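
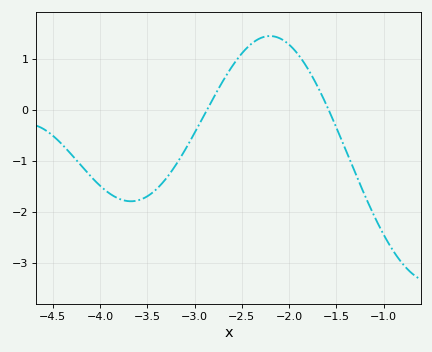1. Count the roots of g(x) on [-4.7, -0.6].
2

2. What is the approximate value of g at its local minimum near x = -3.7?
-1.8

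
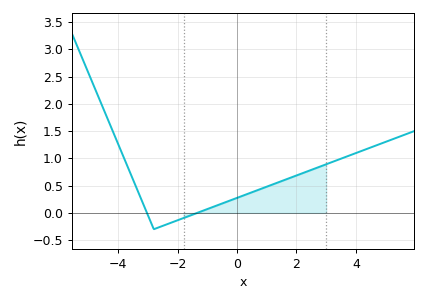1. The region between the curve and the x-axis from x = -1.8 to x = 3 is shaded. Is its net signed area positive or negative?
positive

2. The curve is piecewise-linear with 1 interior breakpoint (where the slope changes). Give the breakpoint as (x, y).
(-2.8, -0.3)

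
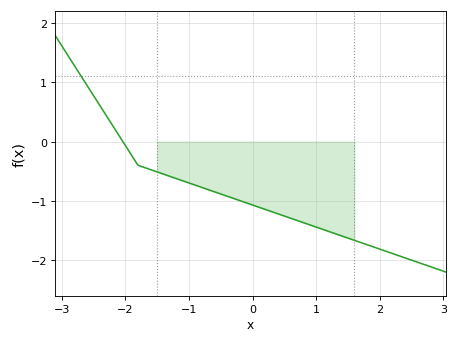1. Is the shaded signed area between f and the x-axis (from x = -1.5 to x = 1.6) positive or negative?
negative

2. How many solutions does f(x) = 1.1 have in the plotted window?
1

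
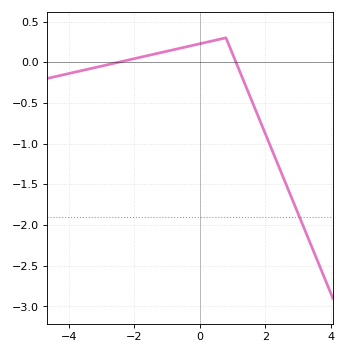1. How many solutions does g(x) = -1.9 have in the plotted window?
1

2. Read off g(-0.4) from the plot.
0.2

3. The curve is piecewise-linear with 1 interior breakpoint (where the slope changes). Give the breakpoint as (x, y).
(0.8, 0.3)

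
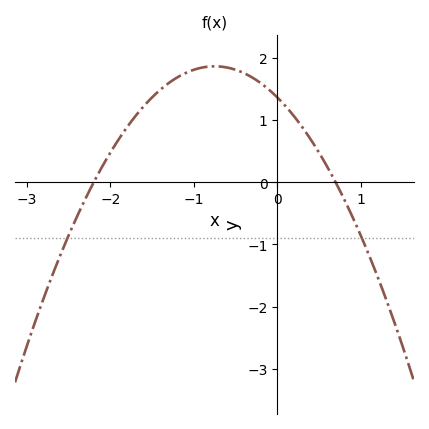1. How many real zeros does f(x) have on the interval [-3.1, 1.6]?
2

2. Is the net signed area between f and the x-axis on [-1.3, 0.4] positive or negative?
positive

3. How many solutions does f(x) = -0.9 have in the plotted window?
2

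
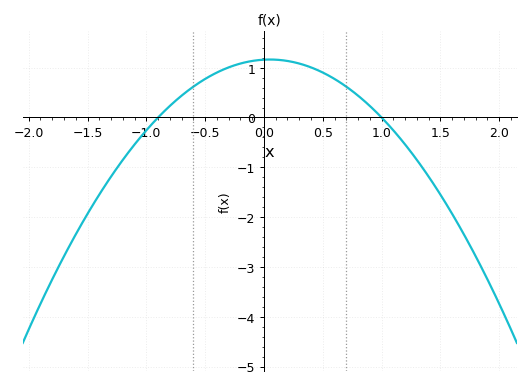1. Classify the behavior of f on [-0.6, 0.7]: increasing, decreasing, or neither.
neither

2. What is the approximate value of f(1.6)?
-1.9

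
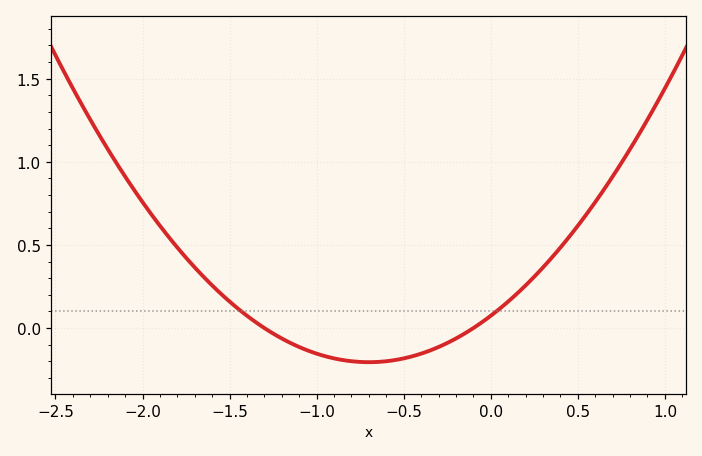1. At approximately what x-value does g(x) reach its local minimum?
-0.7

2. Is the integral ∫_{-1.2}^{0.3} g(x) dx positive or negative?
negative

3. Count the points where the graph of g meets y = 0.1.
2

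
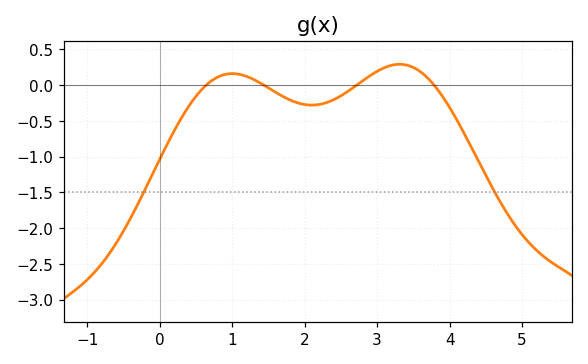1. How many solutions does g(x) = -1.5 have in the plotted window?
2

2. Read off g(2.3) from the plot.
-0.25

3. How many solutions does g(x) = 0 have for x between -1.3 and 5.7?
4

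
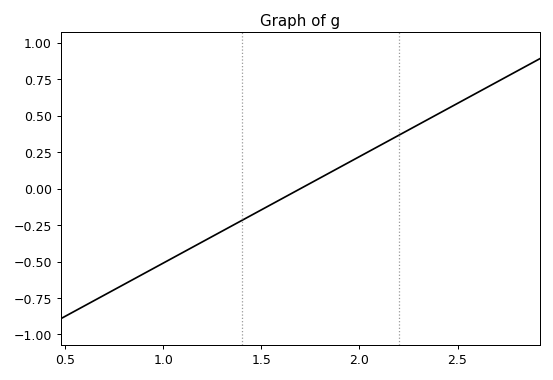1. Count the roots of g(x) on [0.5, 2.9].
1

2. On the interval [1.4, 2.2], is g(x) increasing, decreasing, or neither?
increasing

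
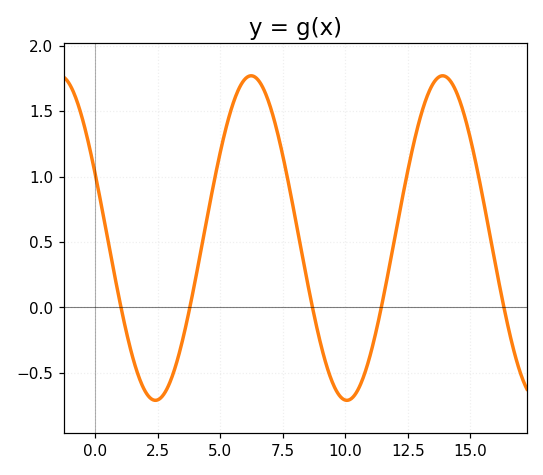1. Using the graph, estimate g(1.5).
-0.385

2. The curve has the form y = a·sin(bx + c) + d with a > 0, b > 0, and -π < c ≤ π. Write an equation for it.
y = 1.24sin(0.82x + 2.74) + 0.53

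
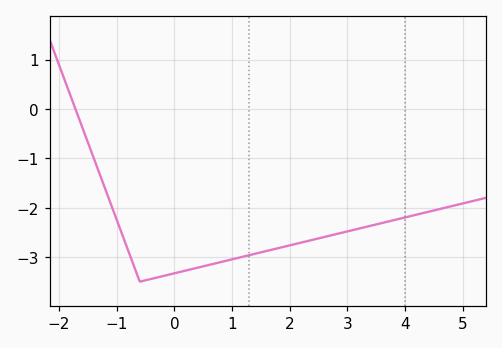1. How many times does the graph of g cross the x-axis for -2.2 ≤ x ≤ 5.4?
1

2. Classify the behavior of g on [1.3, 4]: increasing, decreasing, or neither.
increasing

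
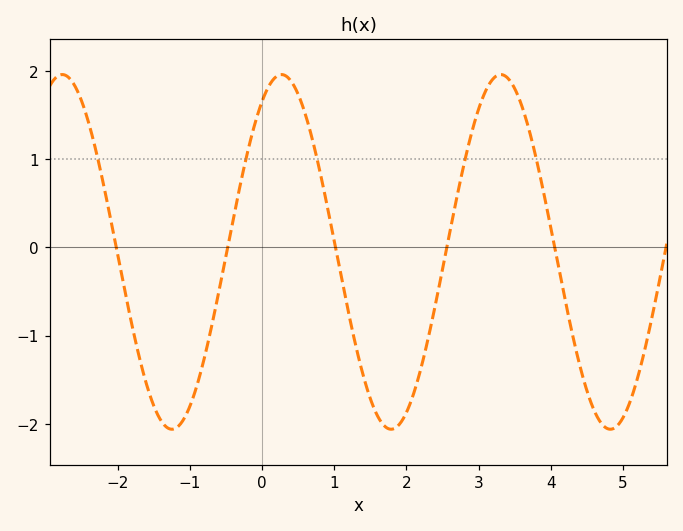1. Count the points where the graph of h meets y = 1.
5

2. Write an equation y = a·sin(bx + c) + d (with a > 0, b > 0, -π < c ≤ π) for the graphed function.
y = 2.01sin(2.07x + 1.01) - 0.05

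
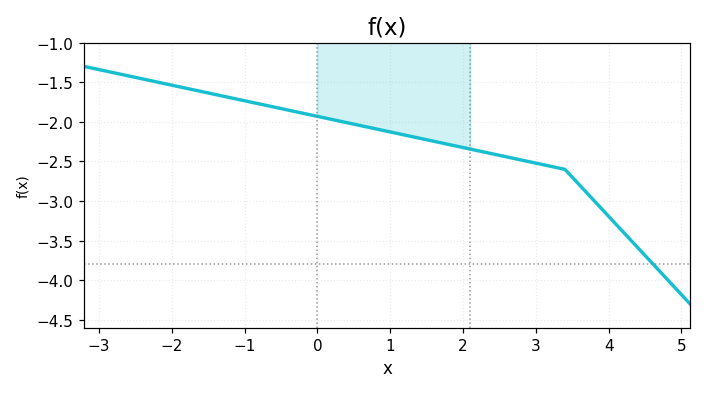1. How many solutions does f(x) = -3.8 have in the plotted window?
1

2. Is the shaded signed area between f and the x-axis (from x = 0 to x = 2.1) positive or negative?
negative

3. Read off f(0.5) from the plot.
-2.05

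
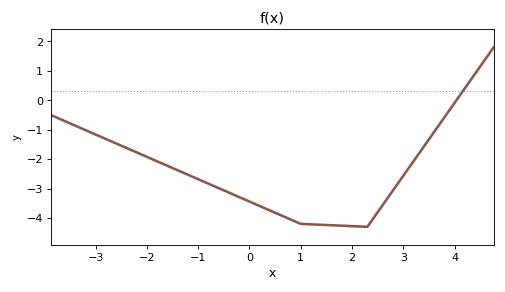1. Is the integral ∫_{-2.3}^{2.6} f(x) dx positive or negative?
negative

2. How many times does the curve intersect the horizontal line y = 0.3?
1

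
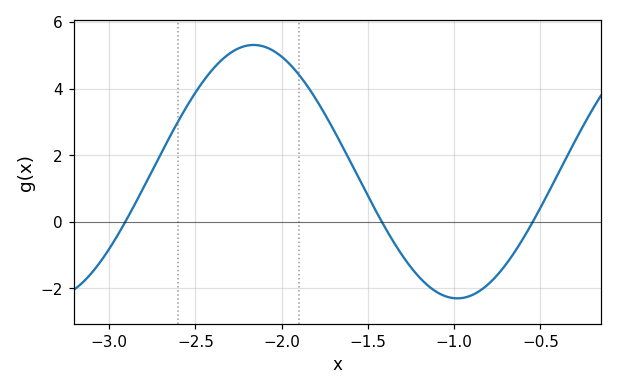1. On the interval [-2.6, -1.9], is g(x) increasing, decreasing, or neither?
neither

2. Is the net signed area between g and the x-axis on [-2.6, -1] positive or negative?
positive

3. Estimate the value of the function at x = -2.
5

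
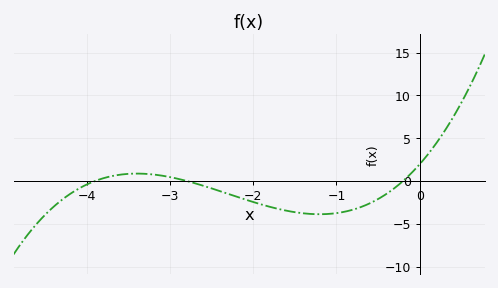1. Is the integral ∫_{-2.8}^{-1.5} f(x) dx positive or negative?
negative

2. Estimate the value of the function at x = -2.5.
-0.869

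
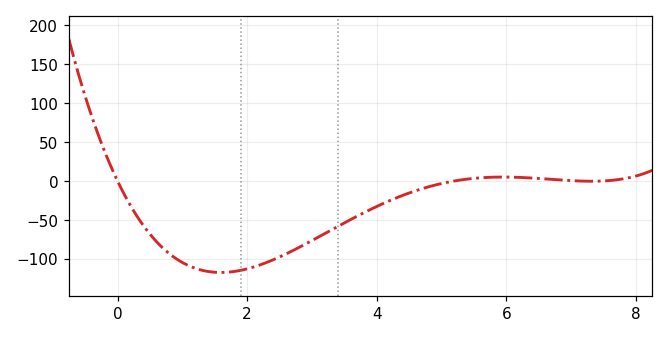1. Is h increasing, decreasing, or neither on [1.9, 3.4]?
increasing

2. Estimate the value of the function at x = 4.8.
-7.51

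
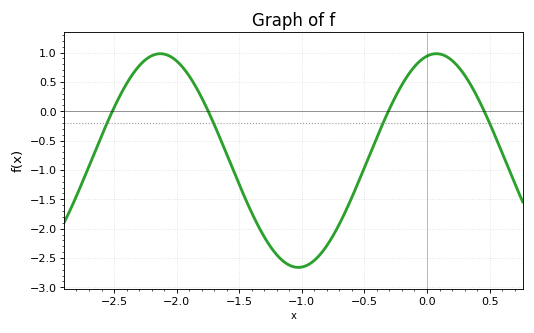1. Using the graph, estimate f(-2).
0.85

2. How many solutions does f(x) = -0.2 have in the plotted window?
4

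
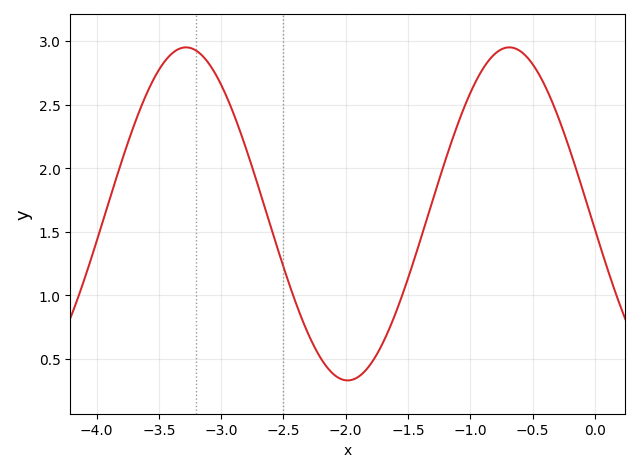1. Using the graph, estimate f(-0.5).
2.8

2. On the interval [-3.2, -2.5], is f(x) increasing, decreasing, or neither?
decreasing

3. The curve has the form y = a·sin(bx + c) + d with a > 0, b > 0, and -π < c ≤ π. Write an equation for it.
y = 1.31sin(2.4x - 3.1) + 1.64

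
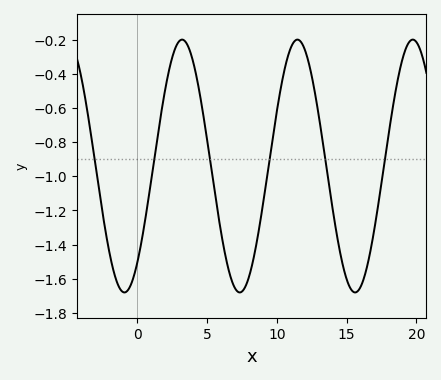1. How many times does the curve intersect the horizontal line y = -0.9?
6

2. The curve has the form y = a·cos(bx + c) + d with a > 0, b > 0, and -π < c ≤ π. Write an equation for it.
y = 0.74cos(0.76x - 2.4) - 0.94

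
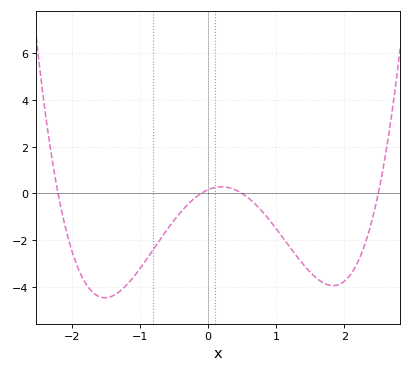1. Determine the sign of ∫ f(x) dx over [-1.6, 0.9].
negative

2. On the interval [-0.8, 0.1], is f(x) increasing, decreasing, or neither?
increasing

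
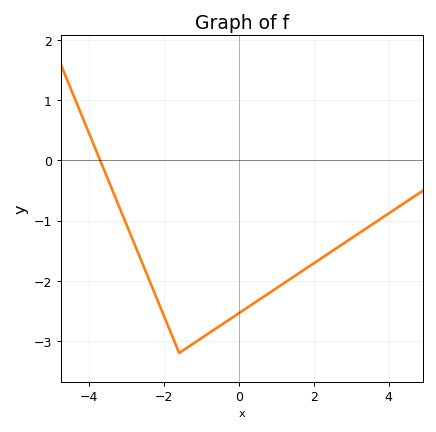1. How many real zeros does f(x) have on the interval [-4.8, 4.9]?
1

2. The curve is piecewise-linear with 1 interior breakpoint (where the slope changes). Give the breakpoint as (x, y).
(-1.6, -3.2)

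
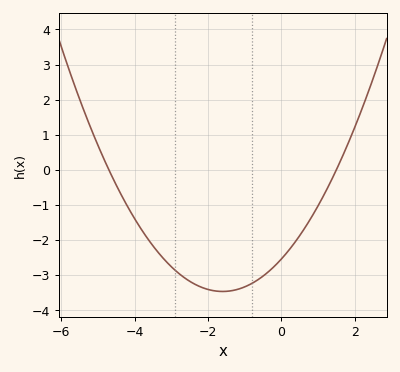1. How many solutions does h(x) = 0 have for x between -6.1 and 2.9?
2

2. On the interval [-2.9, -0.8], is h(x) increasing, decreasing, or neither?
neither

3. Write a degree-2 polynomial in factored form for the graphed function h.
y = 0.36(x + 4.7)(x - 1.5)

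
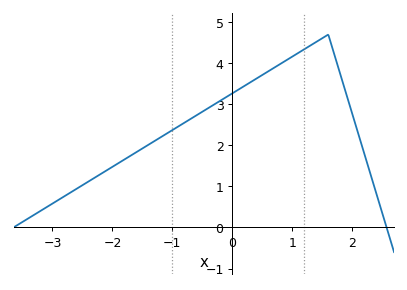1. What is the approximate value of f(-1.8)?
1.7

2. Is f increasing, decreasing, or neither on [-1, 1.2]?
increasing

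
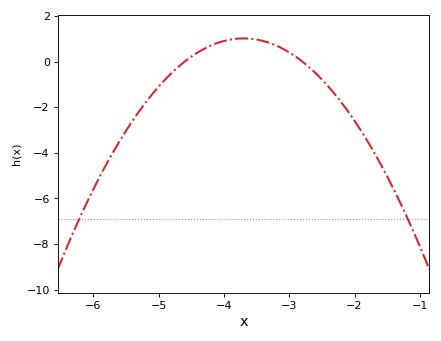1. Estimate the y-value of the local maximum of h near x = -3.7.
1.01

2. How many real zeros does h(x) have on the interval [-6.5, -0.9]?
2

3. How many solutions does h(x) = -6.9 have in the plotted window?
2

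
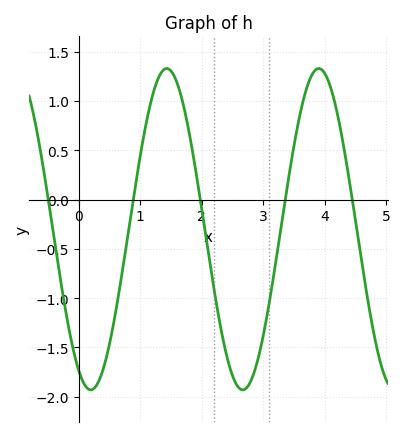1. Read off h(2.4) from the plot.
-1.57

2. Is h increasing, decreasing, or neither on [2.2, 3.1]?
neither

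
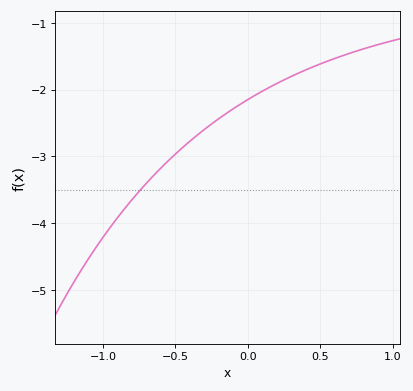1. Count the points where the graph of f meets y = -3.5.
1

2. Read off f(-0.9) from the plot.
-3.92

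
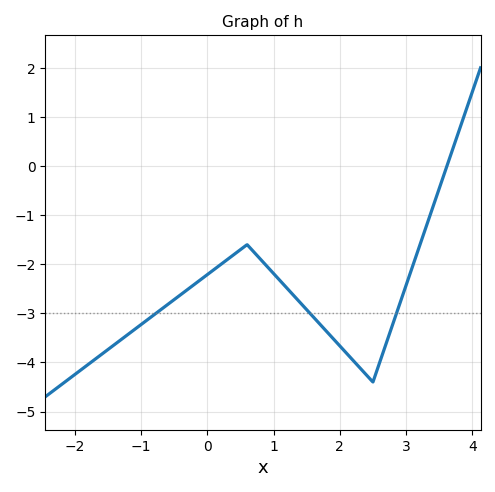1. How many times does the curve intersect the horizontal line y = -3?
3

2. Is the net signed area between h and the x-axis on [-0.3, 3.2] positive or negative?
negative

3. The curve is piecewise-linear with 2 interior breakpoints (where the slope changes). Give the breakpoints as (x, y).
(0.6, -1.6); (2.5, -4.4)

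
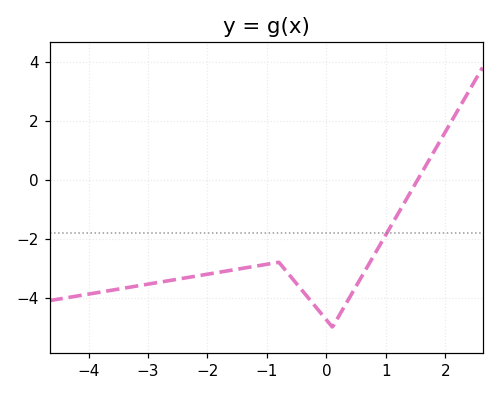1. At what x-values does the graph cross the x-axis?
1.5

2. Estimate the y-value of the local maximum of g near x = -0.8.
-2.8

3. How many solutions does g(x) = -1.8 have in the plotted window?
1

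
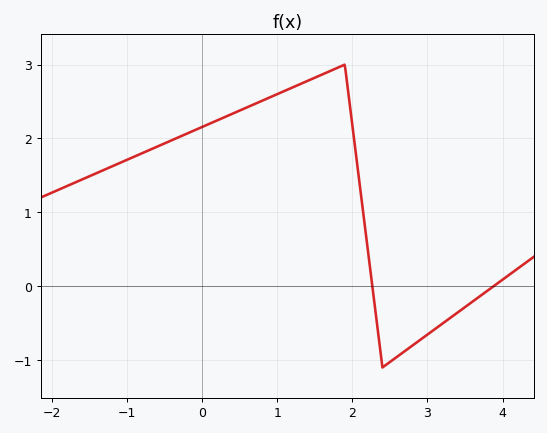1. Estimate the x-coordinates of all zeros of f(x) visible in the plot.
2.27, 3.88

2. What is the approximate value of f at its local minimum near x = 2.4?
-1.1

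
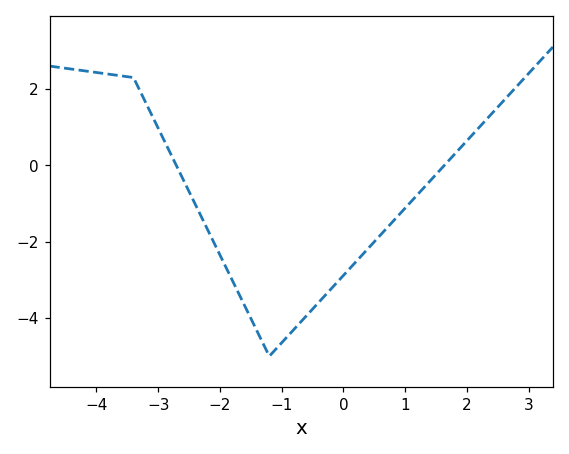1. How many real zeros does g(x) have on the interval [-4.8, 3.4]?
2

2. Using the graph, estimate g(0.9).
-1.3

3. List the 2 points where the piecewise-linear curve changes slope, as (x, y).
(-3.4, 2.3); (-1.2, -5)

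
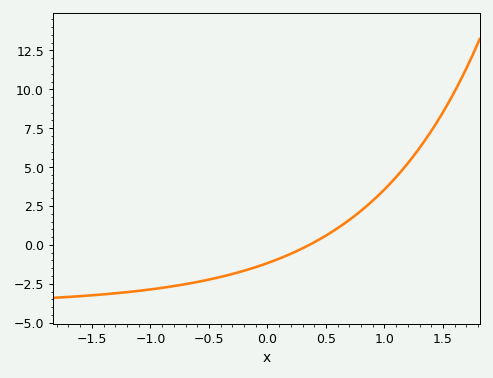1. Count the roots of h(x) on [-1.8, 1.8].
1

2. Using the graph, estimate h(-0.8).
-2.65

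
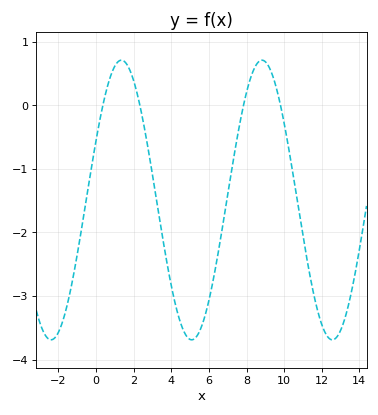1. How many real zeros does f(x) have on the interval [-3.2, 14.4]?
4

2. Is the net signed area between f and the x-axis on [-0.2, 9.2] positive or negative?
negative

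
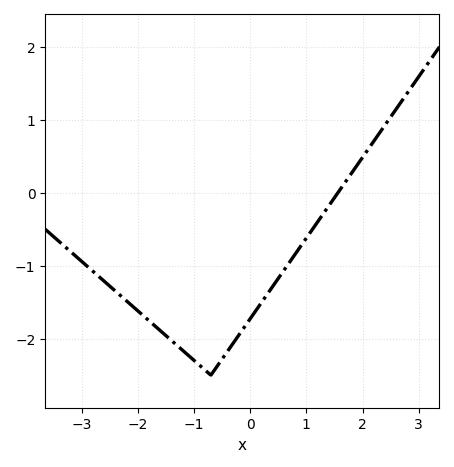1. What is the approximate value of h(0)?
-1.73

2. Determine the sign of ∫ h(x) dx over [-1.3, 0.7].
negative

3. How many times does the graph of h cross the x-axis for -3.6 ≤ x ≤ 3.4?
1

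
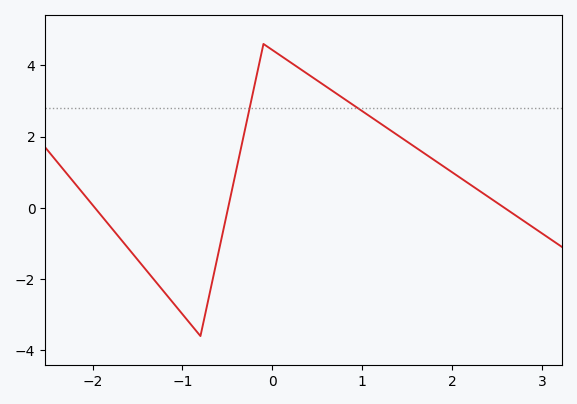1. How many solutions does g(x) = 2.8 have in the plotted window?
2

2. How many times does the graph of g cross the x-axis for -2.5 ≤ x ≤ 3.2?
3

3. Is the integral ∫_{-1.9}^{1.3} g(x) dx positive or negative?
positive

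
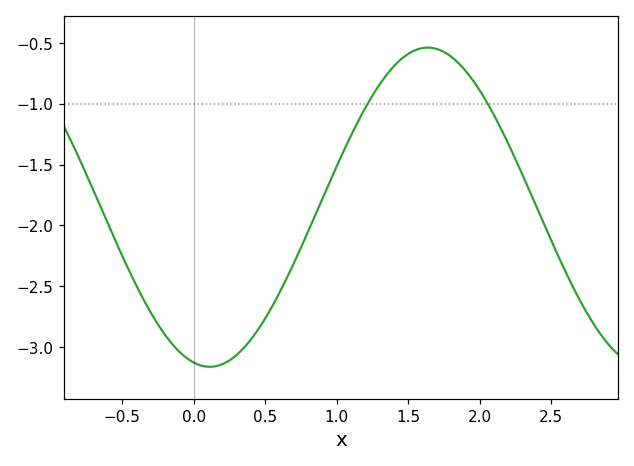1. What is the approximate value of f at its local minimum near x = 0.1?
-3.15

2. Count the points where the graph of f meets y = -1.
2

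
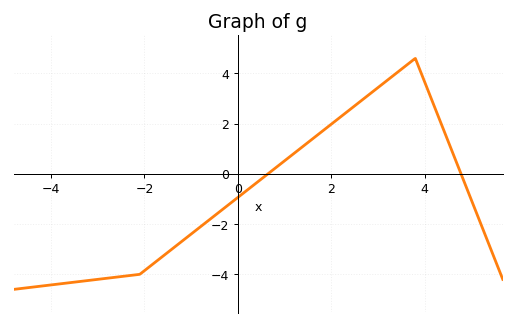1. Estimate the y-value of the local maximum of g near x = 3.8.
4.6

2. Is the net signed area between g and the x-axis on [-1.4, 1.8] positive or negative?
negative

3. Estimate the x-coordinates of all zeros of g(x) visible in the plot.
0.644, 4.78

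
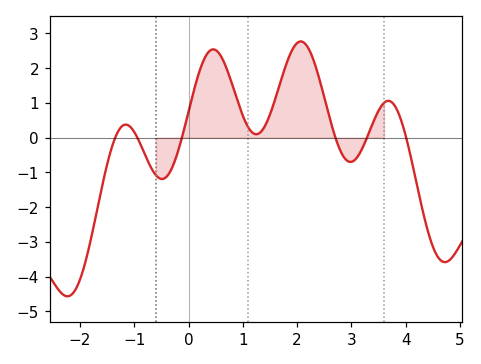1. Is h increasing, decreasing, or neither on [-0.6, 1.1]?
neither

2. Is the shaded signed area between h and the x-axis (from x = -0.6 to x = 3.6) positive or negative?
positive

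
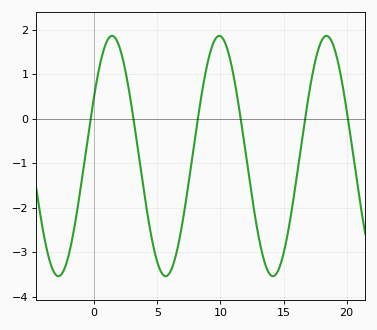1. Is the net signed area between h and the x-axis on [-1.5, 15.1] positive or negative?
negative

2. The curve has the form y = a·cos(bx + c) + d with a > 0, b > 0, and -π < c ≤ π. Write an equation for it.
y = 2.7cos(0.74x - 1.1) - 0.84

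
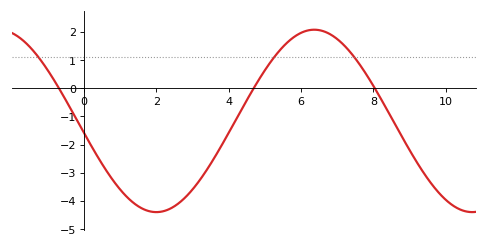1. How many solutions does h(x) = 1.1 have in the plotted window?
3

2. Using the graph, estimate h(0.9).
-3.43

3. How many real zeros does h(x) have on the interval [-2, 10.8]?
3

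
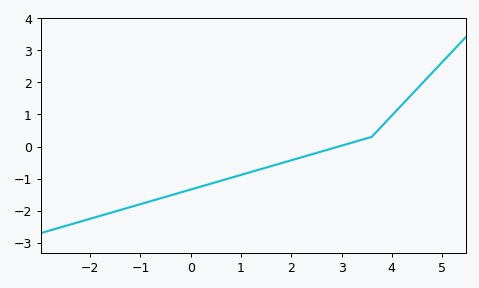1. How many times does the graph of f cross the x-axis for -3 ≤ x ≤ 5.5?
1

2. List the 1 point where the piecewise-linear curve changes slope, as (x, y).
(3.6, 0.3)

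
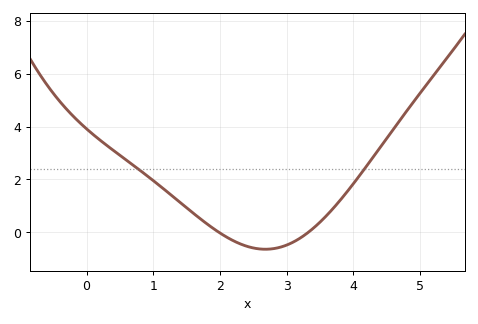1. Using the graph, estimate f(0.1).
3.6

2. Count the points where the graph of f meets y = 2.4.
2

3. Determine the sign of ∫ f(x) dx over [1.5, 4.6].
positive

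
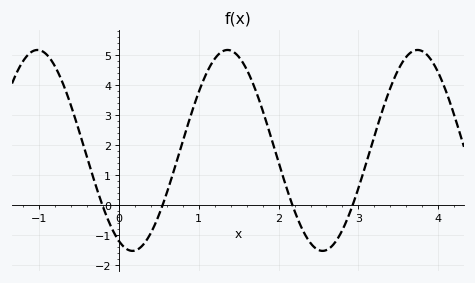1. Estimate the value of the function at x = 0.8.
2.1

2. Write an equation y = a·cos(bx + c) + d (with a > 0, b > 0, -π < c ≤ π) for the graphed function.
y = 3.35cos(2.6x + 2.7) + 1.82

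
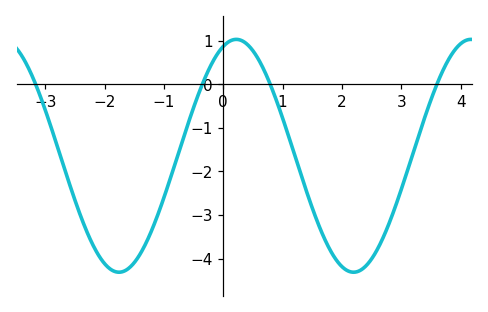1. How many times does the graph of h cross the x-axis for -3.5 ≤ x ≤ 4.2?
4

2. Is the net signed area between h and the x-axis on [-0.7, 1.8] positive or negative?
negative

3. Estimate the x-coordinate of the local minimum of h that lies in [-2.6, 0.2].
-1.76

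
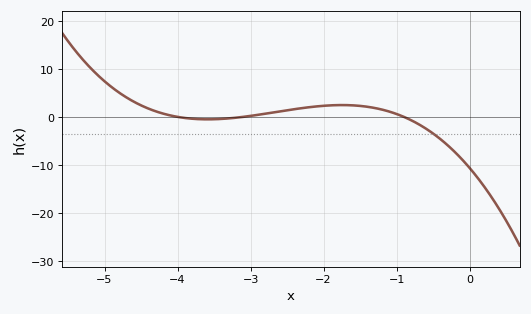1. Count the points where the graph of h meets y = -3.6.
1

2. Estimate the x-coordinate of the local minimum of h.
-3.6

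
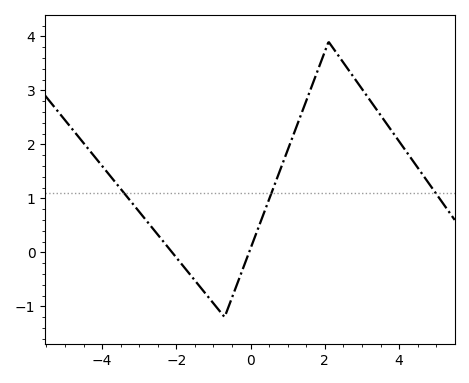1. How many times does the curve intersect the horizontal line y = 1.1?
3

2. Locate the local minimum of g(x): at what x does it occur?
-0.701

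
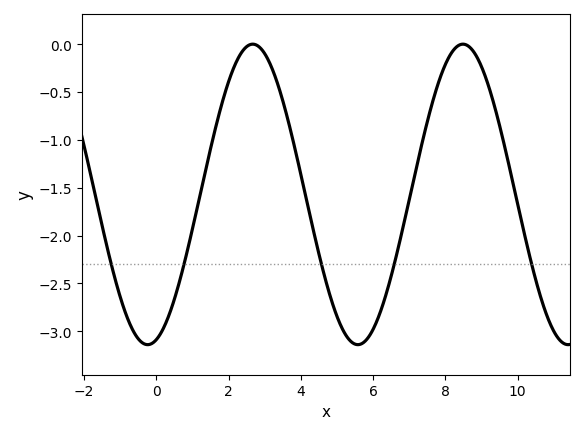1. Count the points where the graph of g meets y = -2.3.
5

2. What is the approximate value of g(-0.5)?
-3.1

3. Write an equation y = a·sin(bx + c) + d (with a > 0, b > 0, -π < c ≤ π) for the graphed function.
y = 1.57sin(1.1x - 1.3) - 1.57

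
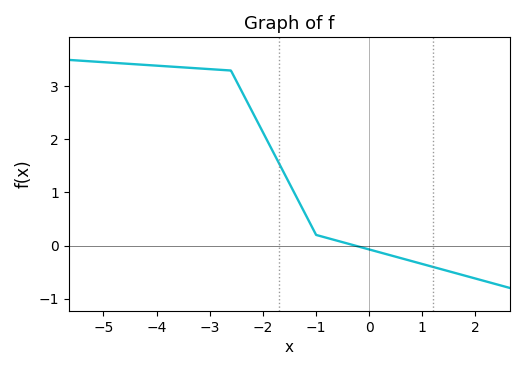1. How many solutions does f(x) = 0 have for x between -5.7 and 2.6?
1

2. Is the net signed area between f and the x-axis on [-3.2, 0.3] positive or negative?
positive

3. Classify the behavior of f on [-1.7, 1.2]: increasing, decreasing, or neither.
decreasing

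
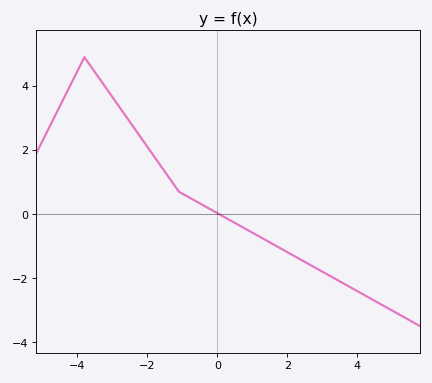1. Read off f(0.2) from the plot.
0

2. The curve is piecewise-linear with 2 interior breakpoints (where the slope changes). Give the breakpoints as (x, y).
(-3.8, 4.9); (-1.1, 0.7)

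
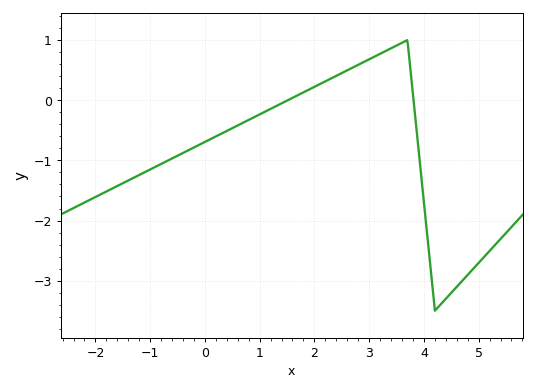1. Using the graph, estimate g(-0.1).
-0.7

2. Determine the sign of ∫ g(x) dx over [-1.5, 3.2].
negative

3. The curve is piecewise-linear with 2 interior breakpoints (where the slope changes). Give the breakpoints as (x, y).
(3.7, 1); (4.2, -3.5)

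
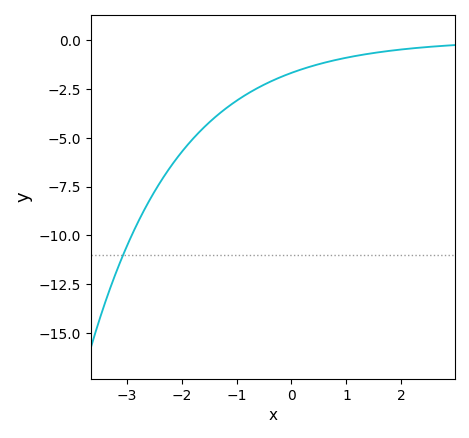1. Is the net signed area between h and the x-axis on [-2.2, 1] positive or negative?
negative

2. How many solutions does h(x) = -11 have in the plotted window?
1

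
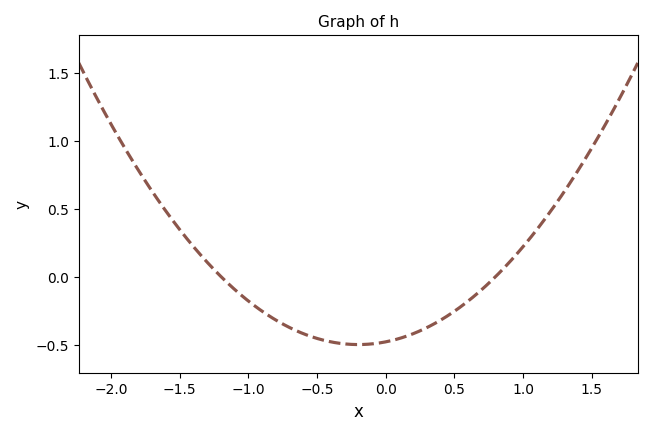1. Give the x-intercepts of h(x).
-1.2, 0.8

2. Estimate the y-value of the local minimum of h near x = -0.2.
-0.5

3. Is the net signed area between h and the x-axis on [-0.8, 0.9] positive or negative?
negative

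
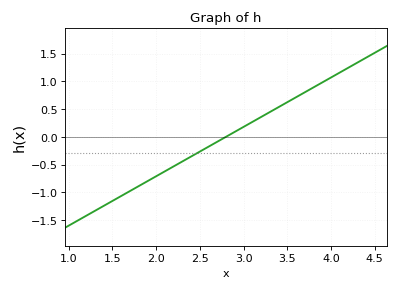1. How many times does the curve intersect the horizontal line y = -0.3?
1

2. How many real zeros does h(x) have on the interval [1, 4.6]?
1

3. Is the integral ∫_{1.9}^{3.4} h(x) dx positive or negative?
negative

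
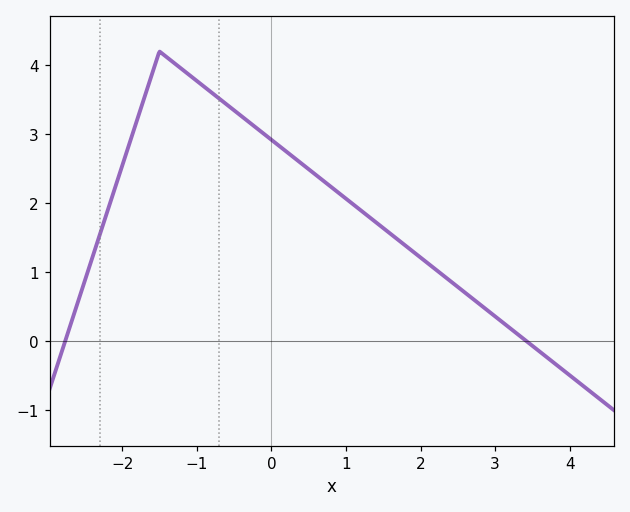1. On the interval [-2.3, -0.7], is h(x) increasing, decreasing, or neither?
neither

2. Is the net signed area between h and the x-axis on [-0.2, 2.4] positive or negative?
positive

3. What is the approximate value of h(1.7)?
1.5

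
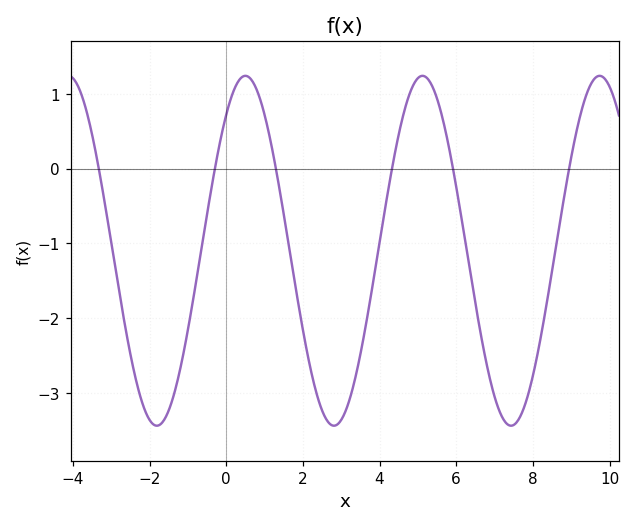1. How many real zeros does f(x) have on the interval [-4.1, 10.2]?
6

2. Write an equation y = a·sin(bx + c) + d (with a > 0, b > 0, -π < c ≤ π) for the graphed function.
y = 2.34sin(1.36x + 0.89) - 1.1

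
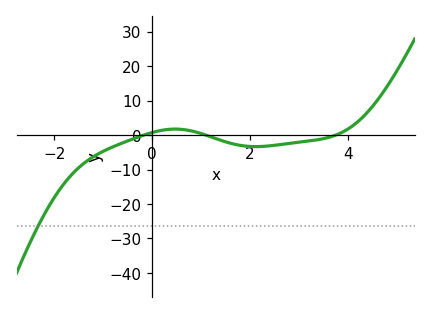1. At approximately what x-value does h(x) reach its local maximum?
0.472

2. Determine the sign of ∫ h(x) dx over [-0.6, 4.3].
negative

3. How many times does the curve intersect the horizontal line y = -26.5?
1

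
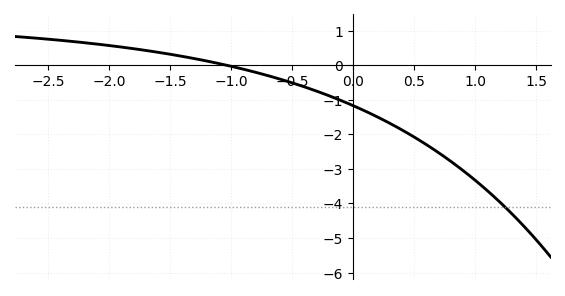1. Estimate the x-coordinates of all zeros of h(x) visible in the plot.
-1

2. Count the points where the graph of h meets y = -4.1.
1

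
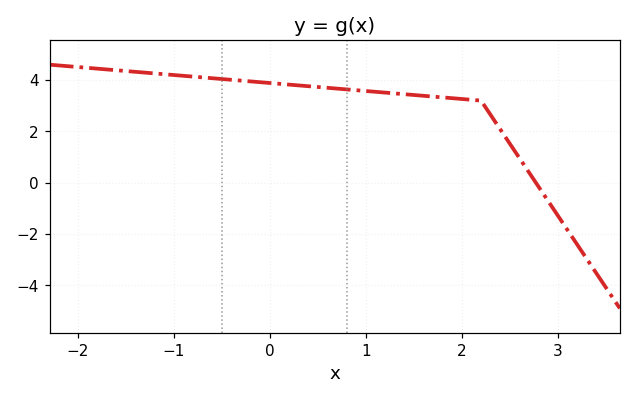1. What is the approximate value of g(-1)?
4.2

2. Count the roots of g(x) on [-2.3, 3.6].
1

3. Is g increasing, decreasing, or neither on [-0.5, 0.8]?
decreasing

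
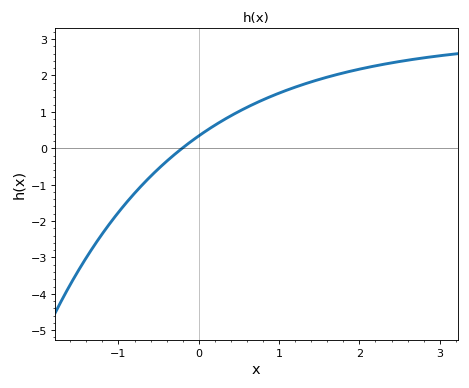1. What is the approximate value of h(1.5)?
1.9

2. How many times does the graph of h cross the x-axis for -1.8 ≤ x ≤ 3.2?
1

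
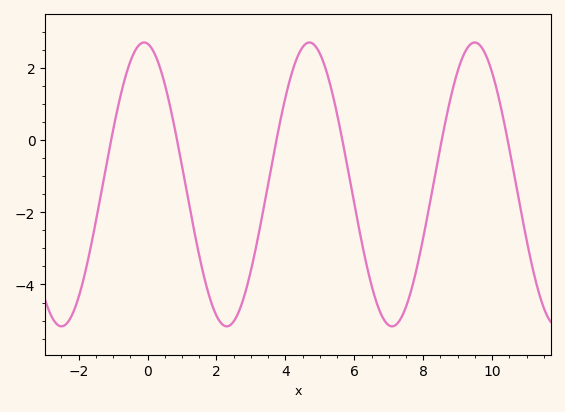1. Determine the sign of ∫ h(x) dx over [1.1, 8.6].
negative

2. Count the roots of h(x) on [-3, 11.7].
6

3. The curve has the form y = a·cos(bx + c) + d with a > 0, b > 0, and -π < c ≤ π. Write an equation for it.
y = 3.93cos(1.31x + 0.13) - 1.23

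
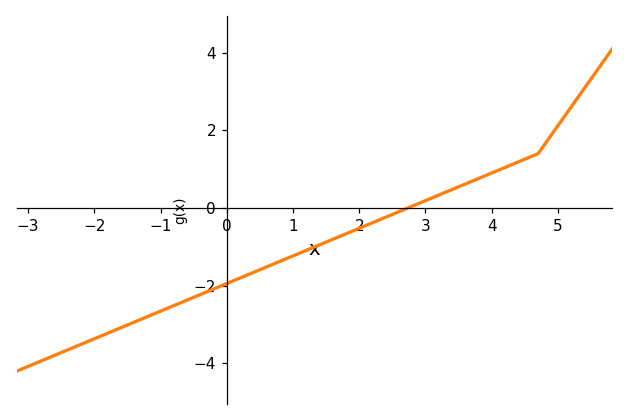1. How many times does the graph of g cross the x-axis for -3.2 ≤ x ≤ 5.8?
1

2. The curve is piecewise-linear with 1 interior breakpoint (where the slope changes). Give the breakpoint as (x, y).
(4.7, 1.4)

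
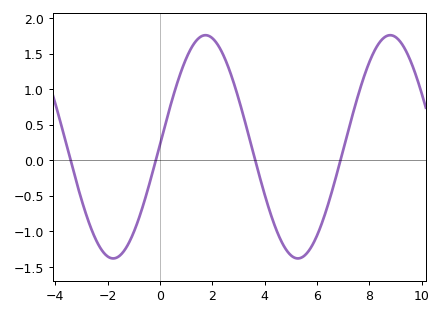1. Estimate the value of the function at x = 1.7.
1.76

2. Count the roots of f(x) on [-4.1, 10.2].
4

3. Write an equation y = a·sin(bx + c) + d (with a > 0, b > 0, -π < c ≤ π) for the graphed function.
y = 1.57sin(0.89x + 0.02) + 0.19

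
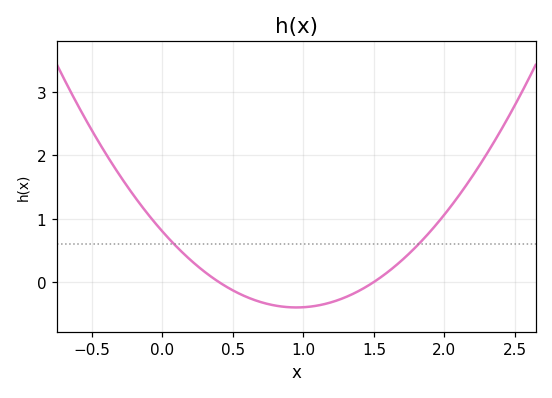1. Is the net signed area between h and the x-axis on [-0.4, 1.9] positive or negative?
positive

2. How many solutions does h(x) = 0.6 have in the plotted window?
2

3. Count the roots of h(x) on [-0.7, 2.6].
2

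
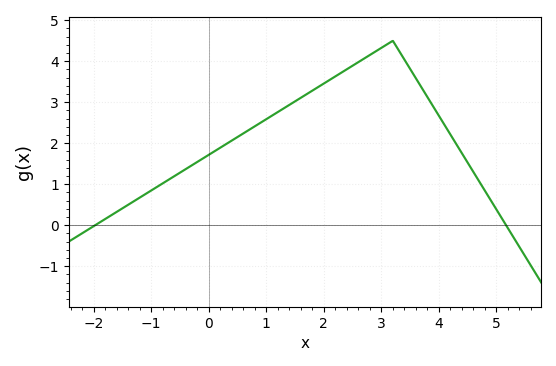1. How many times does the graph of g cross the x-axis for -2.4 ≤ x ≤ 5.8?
2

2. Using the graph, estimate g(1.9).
3.37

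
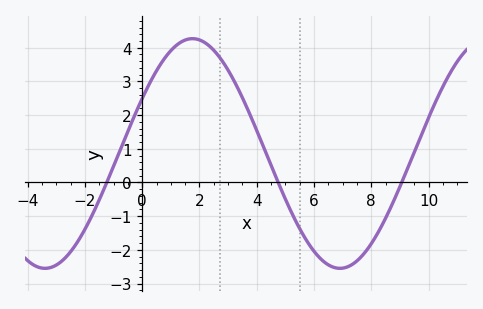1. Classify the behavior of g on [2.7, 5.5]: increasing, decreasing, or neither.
decreasing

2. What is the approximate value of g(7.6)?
-2.2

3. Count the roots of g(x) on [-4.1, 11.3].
3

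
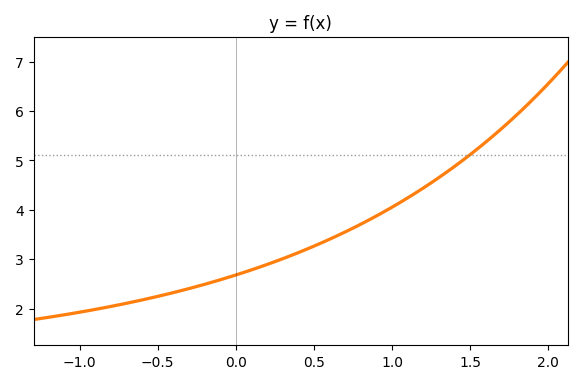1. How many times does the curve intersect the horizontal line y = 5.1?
1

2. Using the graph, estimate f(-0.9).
2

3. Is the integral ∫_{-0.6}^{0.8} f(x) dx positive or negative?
positive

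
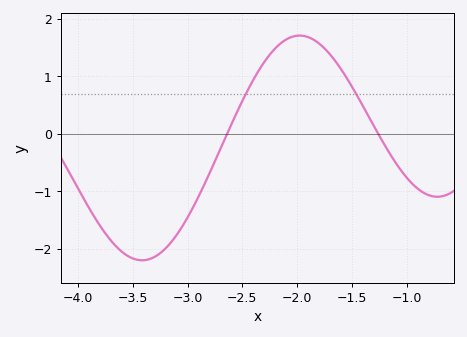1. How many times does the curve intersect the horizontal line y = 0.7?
2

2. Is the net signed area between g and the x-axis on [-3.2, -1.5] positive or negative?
positive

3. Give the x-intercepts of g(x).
-2.64, -1.26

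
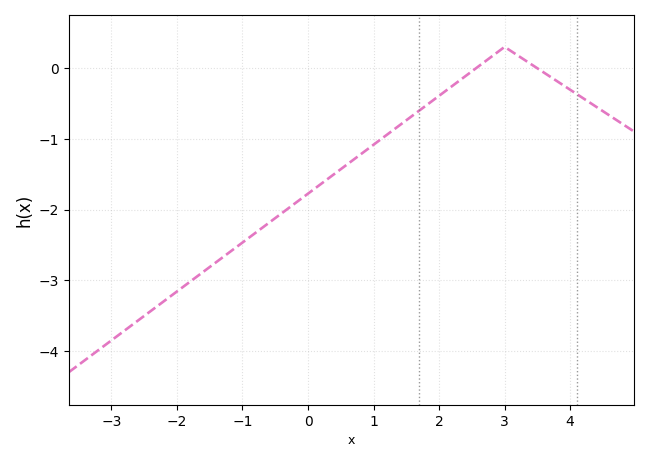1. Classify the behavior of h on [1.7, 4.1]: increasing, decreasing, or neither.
neither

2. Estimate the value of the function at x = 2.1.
-0.3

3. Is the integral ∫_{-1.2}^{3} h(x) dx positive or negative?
negative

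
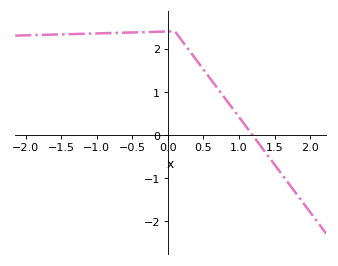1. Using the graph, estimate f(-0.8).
2.4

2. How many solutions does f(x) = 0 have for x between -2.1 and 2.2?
1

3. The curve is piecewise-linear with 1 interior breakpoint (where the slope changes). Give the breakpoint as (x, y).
(0.1, 2.4)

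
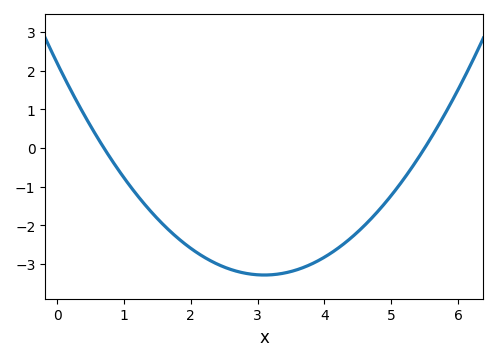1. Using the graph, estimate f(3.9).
-2.9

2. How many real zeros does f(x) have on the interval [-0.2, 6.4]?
2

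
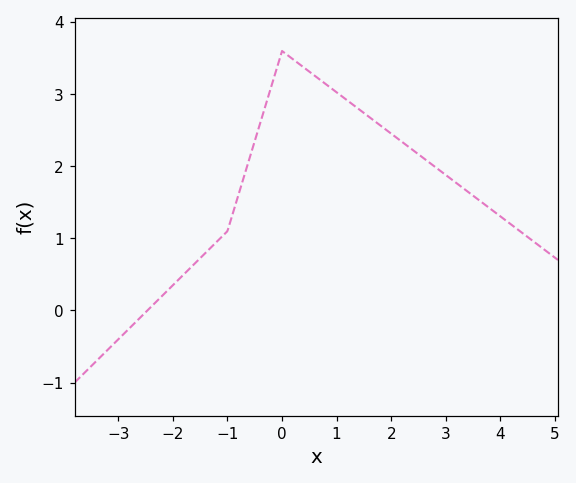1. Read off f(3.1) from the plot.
1.82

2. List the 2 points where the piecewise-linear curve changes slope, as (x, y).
(-1, 1.1); (0, 3.6)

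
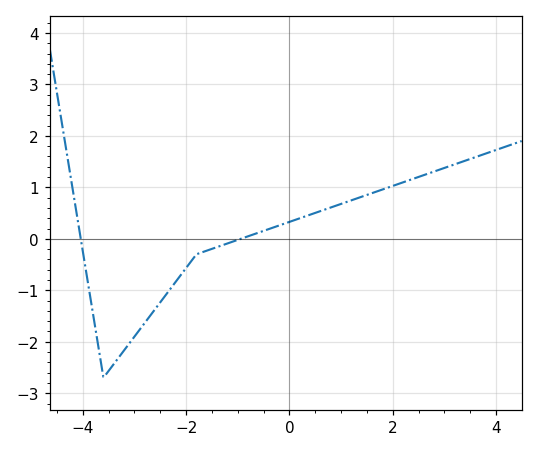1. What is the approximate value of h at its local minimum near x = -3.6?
-2.7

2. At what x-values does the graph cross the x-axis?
-4.04, -0.941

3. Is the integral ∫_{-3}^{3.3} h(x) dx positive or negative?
positive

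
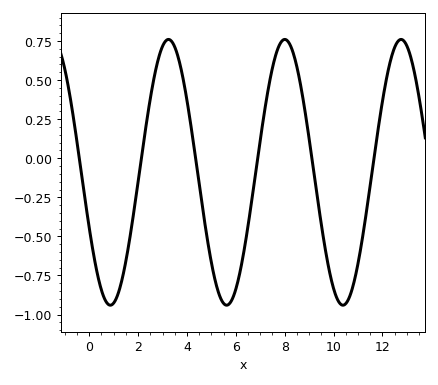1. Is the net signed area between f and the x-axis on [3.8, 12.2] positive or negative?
negative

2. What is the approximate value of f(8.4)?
0.646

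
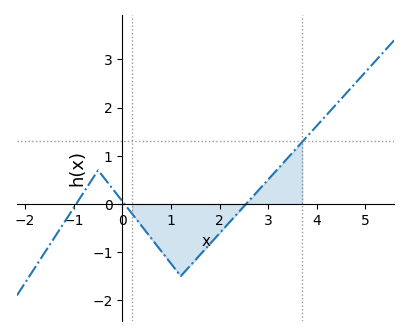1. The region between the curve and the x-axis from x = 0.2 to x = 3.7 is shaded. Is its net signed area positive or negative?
negative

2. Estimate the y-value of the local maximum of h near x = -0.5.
0.7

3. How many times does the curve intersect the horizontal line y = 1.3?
1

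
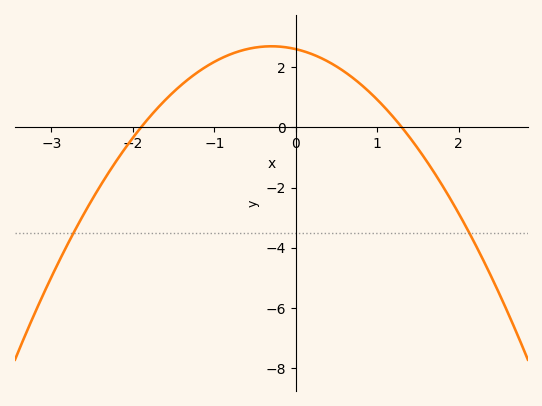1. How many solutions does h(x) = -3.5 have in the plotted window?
2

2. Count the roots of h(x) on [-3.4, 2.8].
2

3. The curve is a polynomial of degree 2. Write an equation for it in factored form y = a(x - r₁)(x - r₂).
y = -1.05(x + 1.9)(x - 1.3)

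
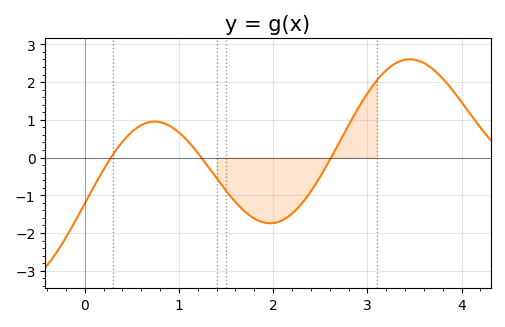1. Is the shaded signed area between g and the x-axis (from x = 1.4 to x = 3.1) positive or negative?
negative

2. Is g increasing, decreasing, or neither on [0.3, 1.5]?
neither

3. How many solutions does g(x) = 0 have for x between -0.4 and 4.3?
3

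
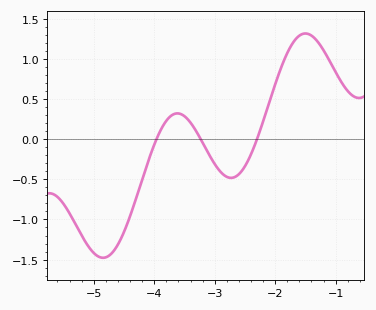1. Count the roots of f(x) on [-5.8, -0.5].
3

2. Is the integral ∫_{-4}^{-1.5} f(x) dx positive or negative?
positive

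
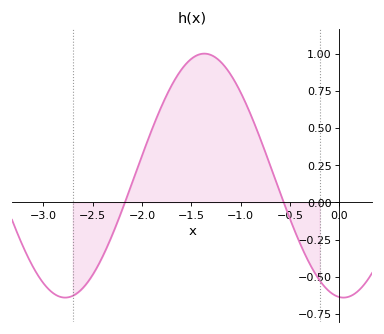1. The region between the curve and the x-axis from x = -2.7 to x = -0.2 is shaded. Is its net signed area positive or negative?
positive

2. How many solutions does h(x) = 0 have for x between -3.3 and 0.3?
2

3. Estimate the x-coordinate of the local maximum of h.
-1.35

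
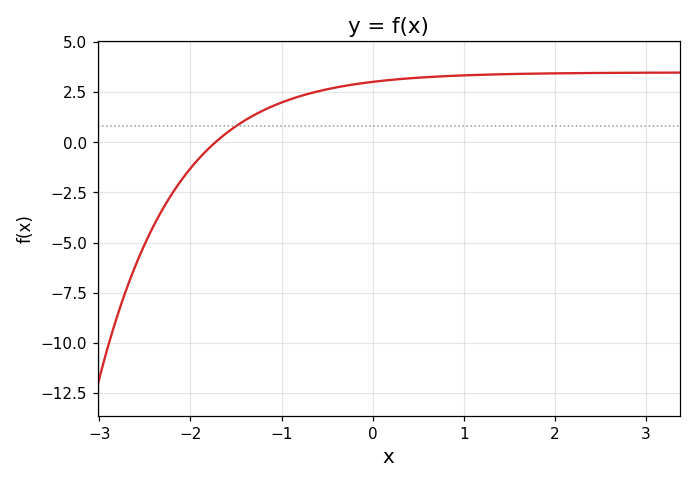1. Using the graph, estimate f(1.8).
3.4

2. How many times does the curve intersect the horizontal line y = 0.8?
1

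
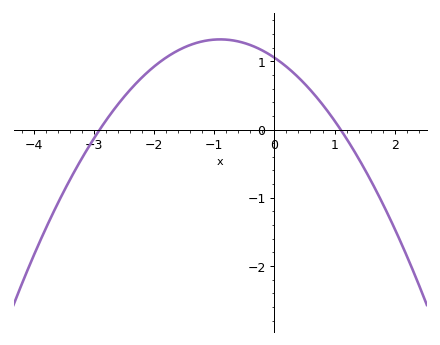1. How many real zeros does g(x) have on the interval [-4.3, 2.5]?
2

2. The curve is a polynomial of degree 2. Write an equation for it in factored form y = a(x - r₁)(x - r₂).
y = -0.33(x + 2.9)(x - 1.1)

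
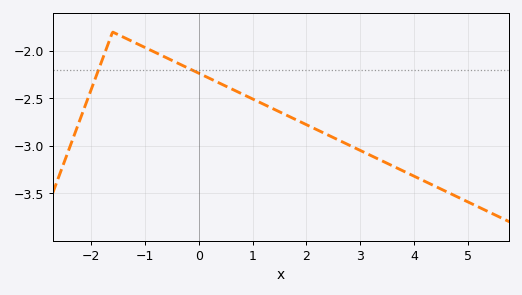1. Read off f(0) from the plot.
-2.23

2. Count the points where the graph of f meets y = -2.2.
2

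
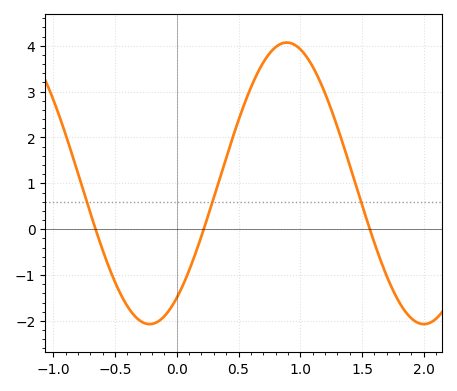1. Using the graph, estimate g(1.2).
3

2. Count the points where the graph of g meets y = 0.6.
3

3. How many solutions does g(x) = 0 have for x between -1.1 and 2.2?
3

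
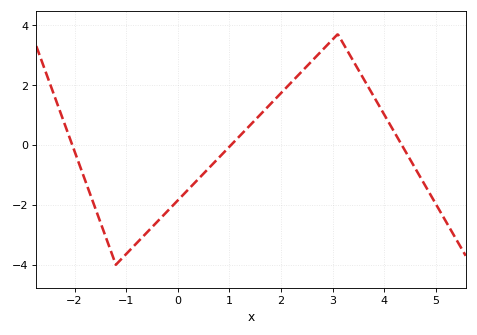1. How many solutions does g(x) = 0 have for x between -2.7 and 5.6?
3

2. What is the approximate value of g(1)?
0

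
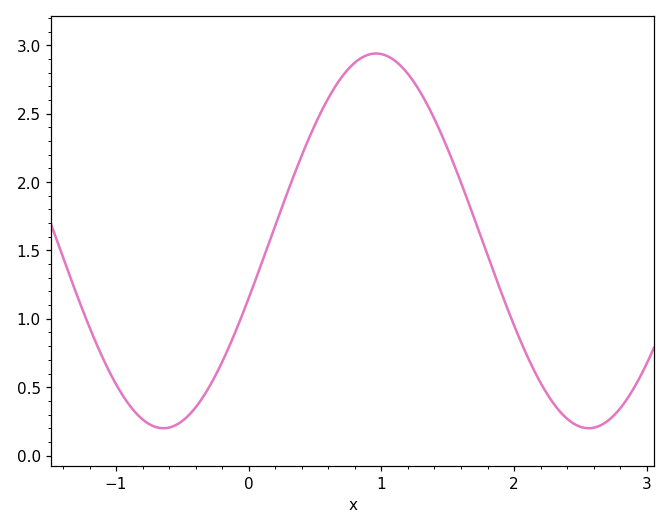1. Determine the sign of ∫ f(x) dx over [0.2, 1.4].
positive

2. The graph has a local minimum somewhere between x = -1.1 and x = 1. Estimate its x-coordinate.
-0.642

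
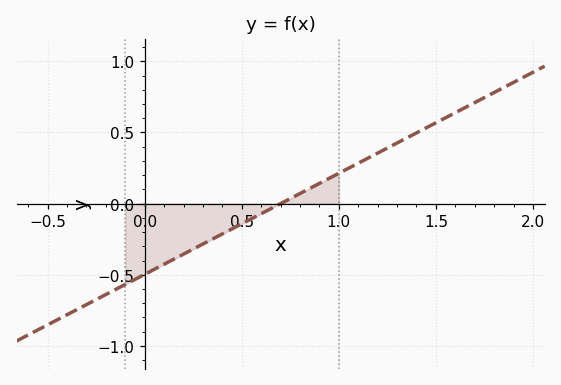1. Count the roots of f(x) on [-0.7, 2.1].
1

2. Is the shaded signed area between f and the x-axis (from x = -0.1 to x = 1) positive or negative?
negative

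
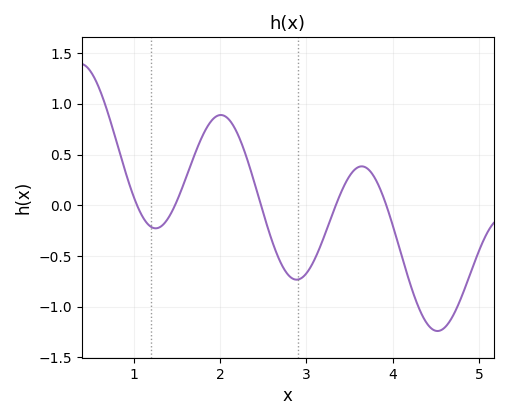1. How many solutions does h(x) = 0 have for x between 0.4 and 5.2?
5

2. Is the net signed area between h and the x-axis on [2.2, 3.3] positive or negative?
negative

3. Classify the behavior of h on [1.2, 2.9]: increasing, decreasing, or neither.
neither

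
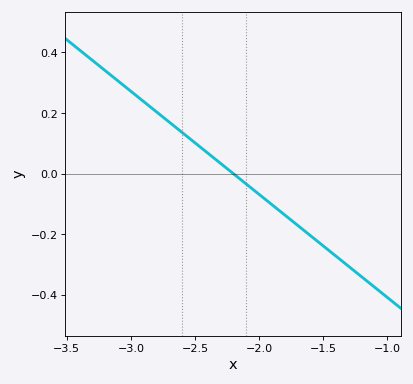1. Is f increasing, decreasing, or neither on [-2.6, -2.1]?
decreasing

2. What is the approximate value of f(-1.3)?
-0.3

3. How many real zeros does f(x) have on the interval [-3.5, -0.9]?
1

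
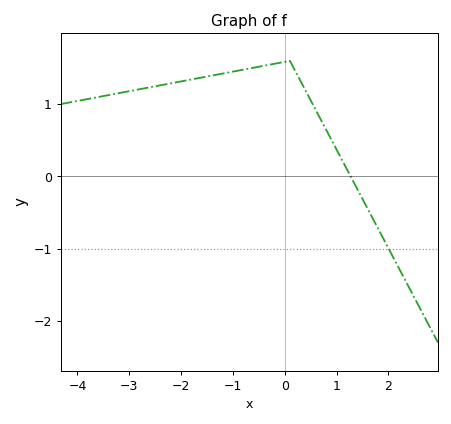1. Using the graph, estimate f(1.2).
0.099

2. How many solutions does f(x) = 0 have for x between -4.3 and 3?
1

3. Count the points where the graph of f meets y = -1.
1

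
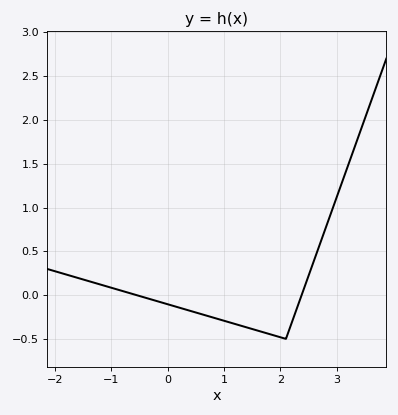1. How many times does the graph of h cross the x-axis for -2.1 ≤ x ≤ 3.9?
2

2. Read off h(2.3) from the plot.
-0.15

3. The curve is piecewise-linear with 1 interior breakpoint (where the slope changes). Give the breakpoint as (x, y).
(2.1, -0.5)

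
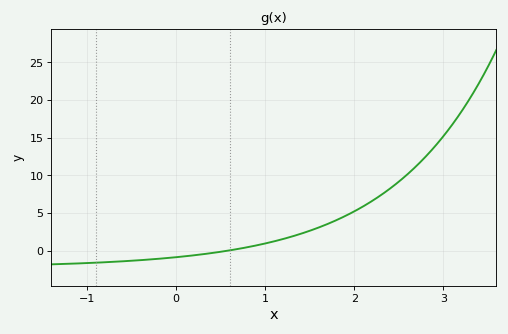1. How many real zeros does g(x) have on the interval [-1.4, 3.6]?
1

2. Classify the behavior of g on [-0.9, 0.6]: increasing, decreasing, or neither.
increasing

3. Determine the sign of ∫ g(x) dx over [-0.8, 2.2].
positive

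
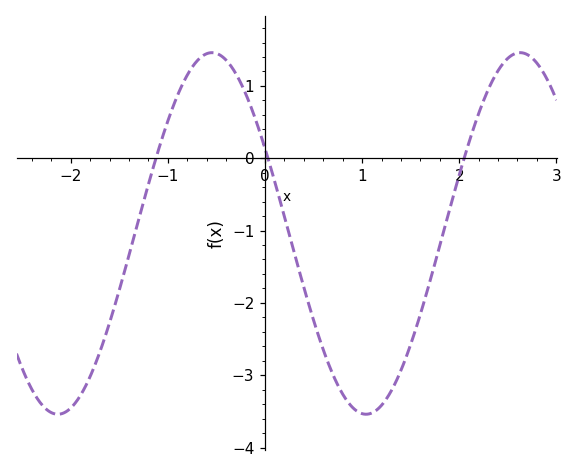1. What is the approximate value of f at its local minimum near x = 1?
-3.54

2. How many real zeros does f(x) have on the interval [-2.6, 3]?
3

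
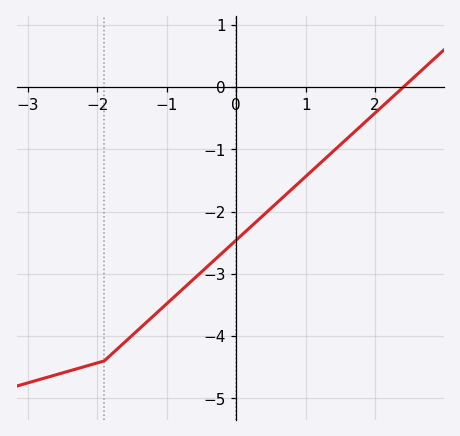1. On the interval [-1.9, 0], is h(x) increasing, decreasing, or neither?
increasing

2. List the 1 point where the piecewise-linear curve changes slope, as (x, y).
(-1.9, -4.4)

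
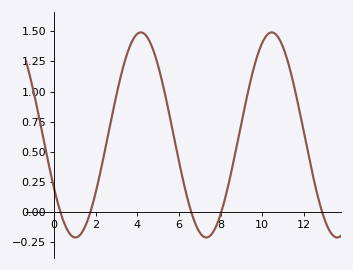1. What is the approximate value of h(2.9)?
0.889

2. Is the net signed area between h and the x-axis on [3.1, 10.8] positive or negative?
positive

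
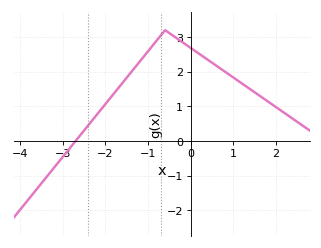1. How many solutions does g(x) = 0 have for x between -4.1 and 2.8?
1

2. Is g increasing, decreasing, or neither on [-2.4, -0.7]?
increasing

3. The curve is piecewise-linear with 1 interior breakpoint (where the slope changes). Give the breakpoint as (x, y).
(-0.6, 3.2)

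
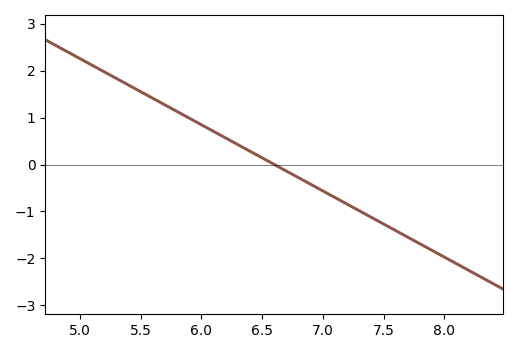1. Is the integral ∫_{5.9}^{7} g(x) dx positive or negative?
positive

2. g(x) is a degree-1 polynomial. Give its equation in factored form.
y = -1.41(x - 6.6)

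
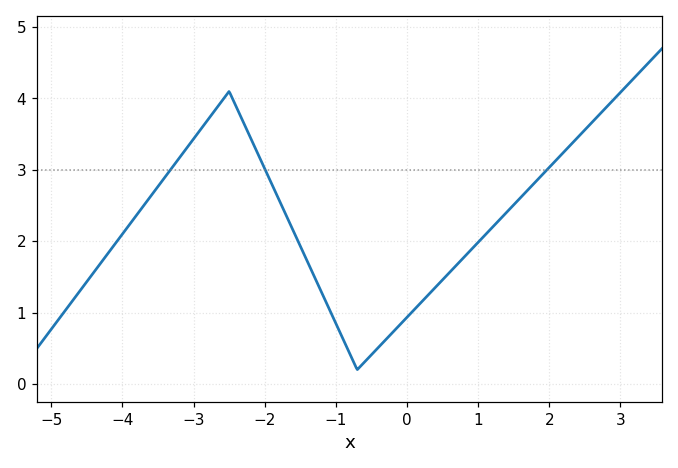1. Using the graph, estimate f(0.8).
1.8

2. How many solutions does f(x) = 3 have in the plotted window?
3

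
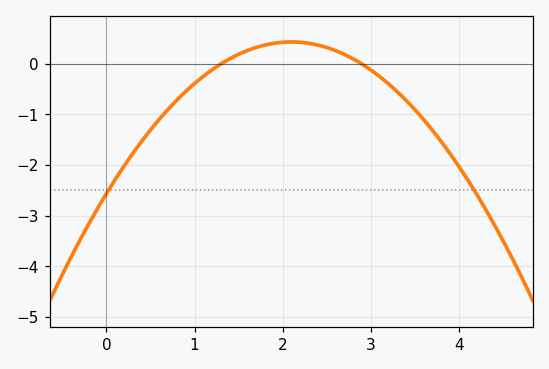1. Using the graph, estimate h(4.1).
-2.28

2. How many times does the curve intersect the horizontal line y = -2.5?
2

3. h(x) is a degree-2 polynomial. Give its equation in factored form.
y = -0.68(x - 1.3)(x - 2.9)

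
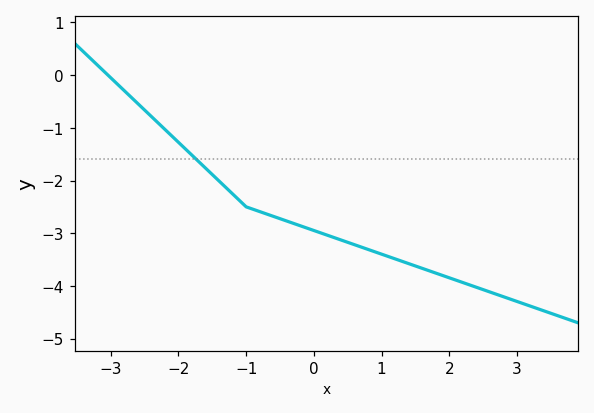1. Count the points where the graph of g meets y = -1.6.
1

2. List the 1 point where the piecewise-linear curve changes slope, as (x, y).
(-1, -2.5)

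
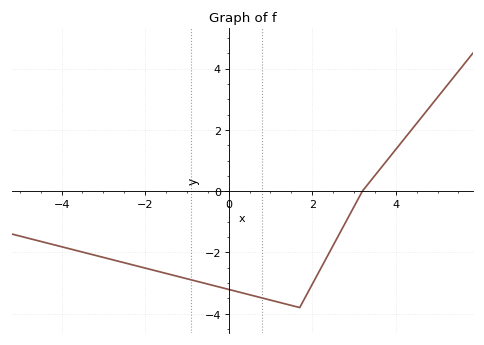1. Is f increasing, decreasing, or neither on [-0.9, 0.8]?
decreasing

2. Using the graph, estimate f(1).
-3.6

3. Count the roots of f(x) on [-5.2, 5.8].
1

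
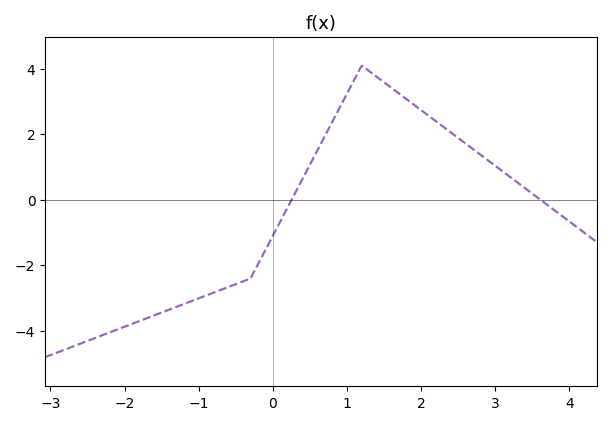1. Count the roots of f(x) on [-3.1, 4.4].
2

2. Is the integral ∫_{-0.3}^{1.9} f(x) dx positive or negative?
positive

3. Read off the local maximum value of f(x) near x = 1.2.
4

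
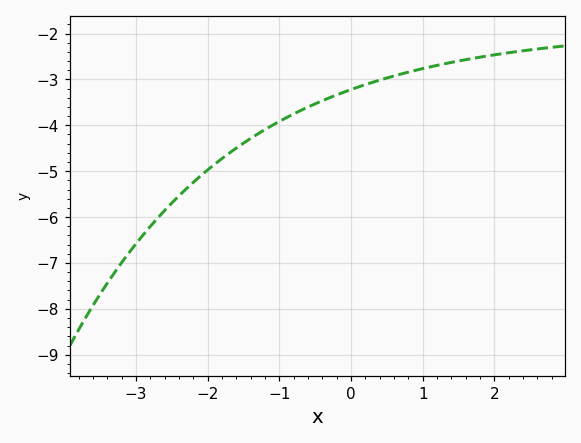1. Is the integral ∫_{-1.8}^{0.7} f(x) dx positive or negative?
negative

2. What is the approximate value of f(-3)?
-6.58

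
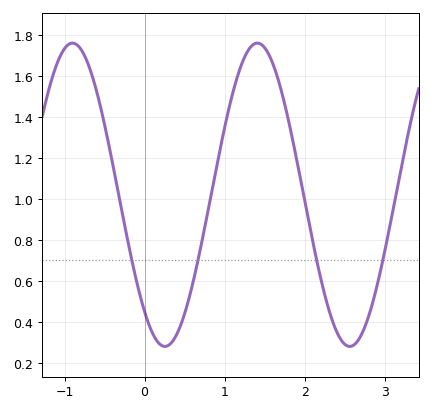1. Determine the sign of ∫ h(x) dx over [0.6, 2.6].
positive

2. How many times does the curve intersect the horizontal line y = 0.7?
4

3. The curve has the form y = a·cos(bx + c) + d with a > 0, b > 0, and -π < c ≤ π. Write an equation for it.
y = 0.74cos(2.72x + 2.45) + 1.02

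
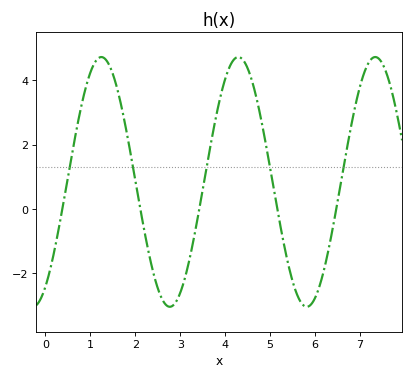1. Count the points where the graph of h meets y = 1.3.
5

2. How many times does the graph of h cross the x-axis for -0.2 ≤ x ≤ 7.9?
5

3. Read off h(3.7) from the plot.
2.16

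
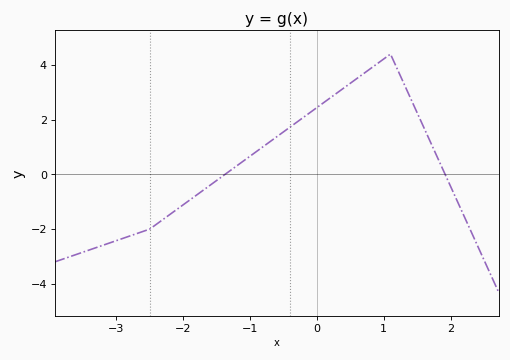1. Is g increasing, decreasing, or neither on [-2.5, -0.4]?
increasing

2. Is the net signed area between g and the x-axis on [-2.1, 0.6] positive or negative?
positive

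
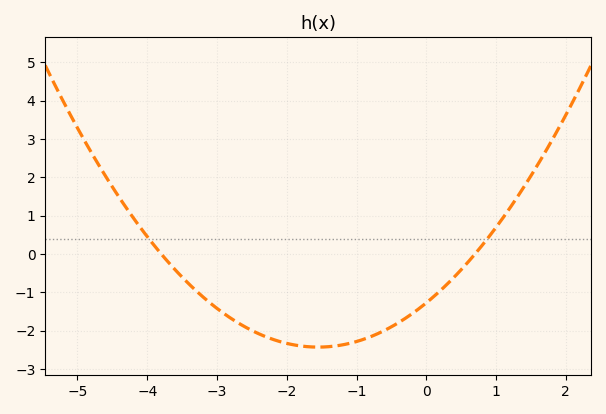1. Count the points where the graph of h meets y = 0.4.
2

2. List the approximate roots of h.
-3.8, 0.7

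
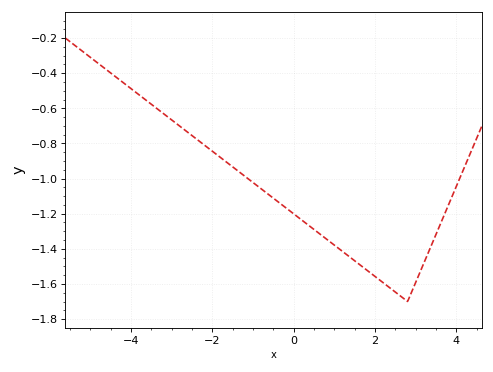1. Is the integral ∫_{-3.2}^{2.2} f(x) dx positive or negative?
negative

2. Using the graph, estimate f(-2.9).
-0.68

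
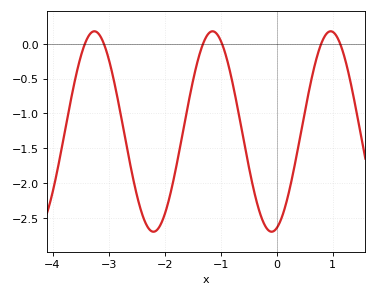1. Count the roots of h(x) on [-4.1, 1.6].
6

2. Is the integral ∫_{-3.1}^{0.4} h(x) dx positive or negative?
negative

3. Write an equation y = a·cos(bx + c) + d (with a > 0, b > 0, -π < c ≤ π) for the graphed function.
y = 1.44cos(3x - 2.9) - 1.26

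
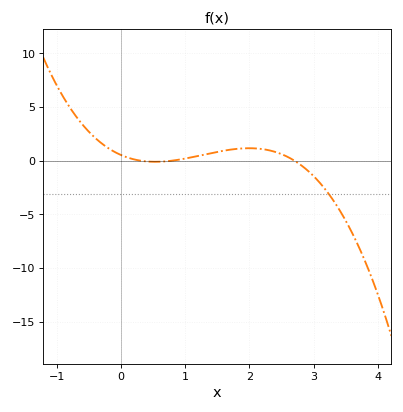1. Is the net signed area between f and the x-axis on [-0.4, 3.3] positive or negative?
positive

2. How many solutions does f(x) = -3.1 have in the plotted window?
1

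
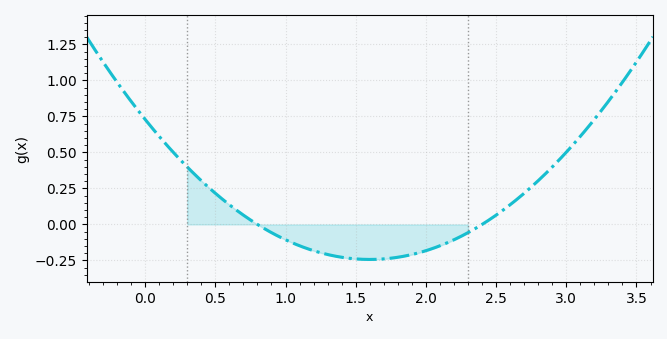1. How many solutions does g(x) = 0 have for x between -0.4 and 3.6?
2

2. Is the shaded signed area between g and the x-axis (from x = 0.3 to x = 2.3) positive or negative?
negative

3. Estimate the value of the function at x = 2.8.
0.304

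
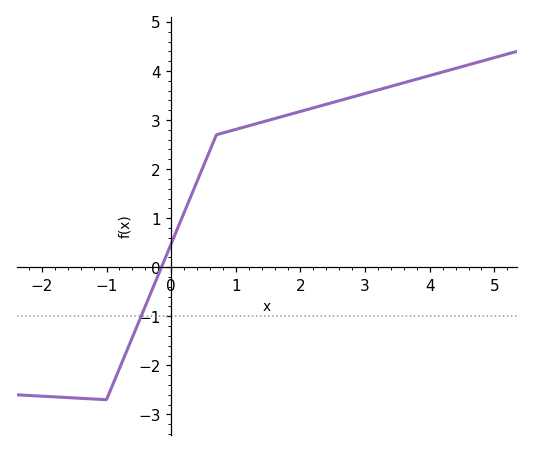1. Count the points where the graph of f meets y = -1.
1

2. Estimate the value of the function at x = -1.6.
-2.7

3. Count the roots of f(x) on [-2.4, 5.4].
1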